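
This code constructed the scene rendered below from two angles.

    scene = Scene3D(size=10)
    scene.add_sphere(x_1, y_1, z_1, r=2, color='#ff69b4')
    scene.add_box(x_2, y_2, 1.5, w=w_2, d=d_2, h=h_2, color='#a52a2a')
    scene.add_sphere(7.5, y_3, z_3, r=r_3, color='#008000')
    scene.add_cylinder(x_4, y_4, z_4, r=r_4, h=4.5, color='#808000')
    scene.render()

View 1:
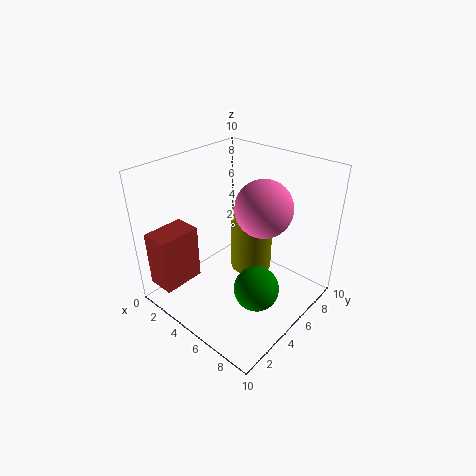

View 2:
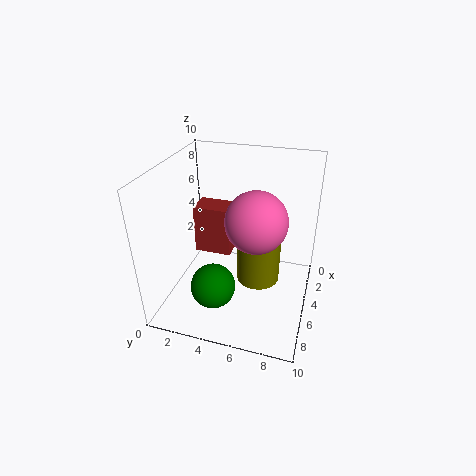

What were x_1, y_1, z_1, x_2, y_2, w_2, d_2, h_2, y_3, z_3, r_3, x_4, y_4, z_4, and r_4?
x_1 = 6; y_1 = 6.5; z_1 = 7; x_2 = 0.5; y_2 = 0.5; w_2 = 2; d_2 = 3; h_2 = 4; y_3 = 4; z_3 = 2.5; r_3 = 1.5; x_4 = 5; y_4 = 6.5; z_4 = 2; r_4 = 1.5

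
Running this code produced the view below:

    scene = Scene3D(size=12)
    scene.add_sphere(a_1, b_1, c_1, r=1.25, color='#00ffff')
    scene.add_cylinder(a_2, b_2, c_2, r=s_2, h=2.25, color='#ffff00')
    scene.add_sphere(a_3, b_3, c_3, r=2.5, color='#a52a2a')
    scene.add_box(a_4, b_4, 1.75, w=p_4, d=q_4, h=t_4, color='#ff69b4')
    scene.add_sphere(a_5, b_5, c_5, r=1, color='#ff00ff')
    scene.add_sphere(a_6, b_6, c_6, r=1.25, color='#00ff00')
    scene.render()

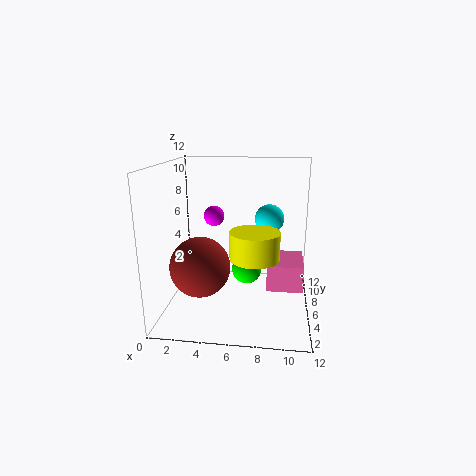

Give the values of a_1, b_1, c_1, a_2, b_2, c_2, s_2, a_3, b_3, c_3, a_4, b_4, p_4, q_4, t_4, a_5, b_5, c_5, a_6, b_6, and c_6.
a_1 = 8.5
b_1 = 7.75
c_1 = 7.25
a_2 = 7.5
b_2 = 4.75
c_2 = 4.75
s_2 = 2
a_3 = 3
b_3 = 4.75
c_3 = 3.75
a_4 = 8.5
b_4 = 5
p_4 = 3
q_4 = 3.75
t_4 = 2.25
a_5 = 3
b_5 = 10.75
c_5 = 6.5
a_6 = 6.75
b_6 = 6
c_6 = 3.25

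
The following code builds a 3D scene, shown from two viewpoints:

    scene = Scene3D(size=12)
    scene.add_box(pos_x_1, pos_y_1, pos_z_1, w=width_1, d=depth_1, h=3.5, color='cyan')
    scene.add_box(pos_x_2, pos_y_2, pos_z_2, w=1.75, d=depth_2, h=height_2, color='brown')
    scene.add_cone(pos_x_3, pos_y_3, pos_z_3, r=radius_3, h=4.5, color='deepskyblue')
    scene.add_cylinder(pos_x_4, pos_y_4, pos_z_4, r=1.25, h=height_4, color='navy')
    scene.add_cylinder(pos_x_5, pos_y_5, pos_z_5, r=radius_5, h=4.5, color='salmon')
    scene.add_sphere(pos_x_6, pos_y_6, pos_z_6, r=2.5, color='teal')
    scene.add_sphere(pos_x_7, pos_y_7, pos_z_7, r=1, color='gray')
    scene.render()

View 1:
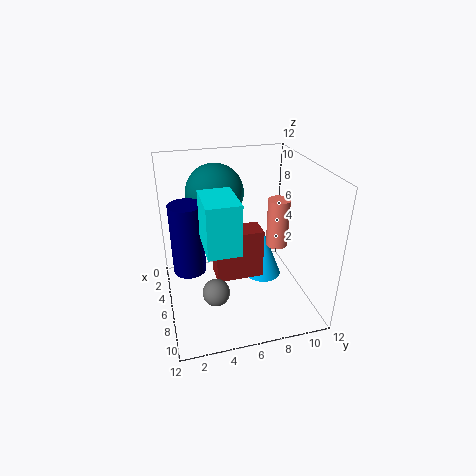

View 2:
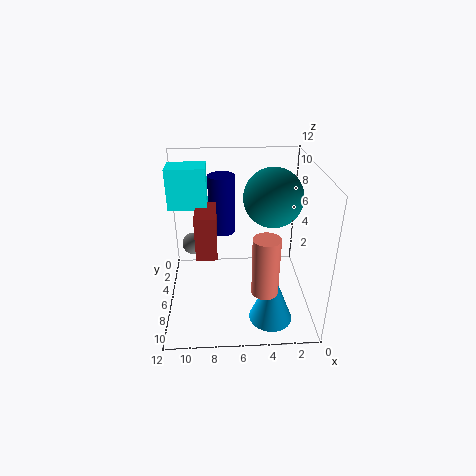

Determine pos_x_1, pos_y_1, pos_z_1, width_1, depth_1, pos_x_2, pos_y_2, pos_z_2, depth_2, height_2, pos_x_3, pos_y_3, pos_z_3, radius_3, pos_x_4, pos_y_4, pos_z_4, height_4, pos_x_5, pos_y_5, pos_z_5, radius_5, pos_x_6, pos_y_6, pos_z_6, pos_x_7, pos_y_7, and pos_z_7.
pos_x_1 = 8.5
pos_y_1 = 2.5
pos_z_1 = 8
width_1 = 3.25
depth_1 = 2.25
pos_x_2 = 7.75
pos_y_2 = 3.5
pos_z_2 = 4.5
depth_2 = 3.5
height_2 = 3.75
pos_x_3 = 3.5
pos_y_3 = 9.25
pos_z_3 = 0.25
radius_3 = 1.75
pos_x_4 = 7.25
pos_y_4 = 1.75
pos_z_4 = 4.5
height_4 = 5.5
pos_x_5 = 4.25
pos_y_5 = 10.25
pos_z_5 = 3.75
radius_5 = 1
pos_x_6 = 3
pos_y_6 = 4.75
pos_z_6 = 9
pos_x_7 = 10
pos_y_7 = 3.25
pos_z_7 = 4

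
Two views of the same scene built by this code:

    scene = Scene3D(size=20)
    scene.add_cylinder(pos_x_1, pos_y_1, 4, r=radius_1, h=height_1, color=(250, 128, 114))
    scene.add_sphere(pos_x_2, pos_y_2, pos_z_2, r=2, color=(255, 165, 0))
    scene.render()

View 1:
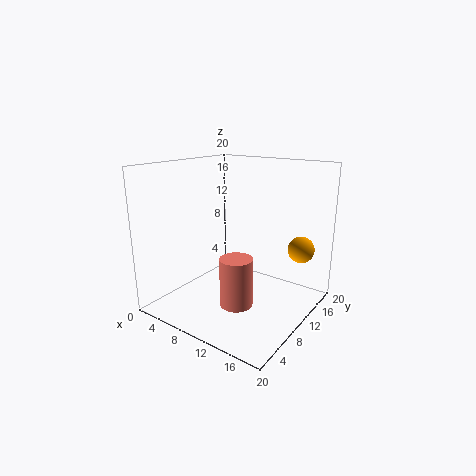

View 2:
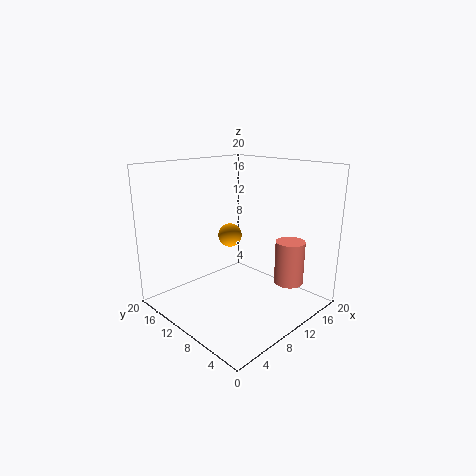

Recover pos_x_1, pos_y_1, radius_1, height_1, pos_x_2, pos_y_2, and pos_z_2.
pos_x_1 = 14, pos_y_1 = 4, radius_1 = 2, height_1 = 6, pos_x_2 = 16, pos_y_2 = 18, pos_z_2 = 7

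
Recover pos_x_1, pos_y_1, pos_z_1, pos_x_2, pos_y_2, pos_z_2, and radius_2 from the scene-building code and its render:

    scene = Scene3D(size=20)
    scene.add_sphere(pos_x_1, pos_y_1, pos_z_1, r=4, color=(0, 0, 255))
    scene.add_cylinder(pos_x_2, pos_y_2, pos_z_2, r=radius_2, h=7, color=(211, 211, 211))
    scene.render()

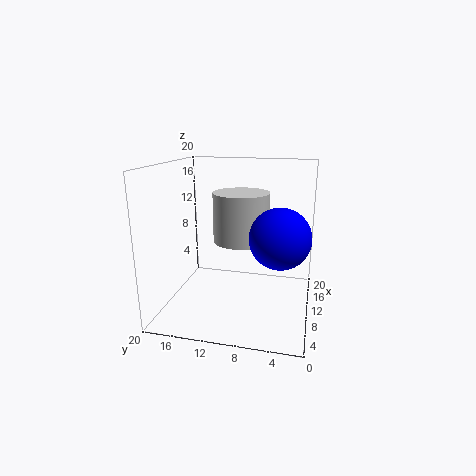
pos_x_1 = 8, pos_y_1 = 4, pos_z_1 = 11, pos_x_2 = 12, pos_y_2 = 10, pos_z_2 = 9, radius_2 = 4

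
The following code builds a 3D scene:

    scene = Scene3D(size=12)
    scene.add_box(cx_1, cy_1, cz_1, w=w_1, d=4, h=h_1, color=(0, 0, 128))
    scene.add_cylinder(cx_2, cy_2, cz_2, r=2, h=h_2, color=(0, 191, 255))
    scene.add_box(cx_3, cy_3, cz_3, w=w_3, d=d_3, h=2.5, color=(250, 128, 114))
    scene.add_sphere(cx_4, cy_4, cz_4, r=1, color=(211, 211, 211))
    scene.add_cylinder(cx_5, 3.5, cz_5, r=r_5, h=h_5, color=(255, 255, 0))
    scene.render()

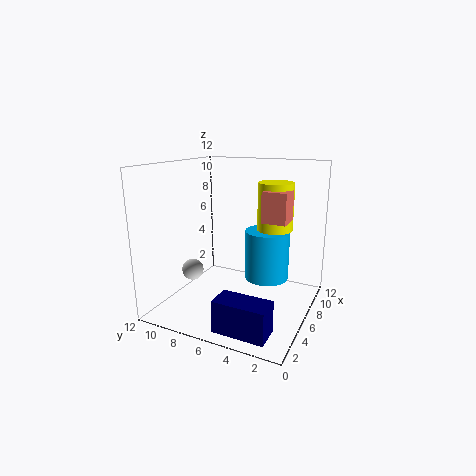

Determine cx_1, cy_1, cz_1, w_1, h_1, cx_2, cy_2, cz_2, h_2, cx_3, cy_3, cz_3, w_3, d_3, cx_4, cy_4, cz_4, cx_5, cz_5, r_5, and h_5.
cx_1 = 0.5
cy_1 = 1.5
cz_1 = 0.5
w_1 = 2
h_1 = 2.5
cx_2 = 9
cy_2 = 4.5
cz_2 = 1.5
h_2 = 4.5
cx_3 = 6
cy_3 = 2
cz_3 = 7.5
w_3 = 2
d_3 = 2
cx_4 = 6.5
cy_4 = 11
cz_4 = 2
cx_5 = 8
cz_5 = 6.5
r_5 = 1.5
h_5 = 4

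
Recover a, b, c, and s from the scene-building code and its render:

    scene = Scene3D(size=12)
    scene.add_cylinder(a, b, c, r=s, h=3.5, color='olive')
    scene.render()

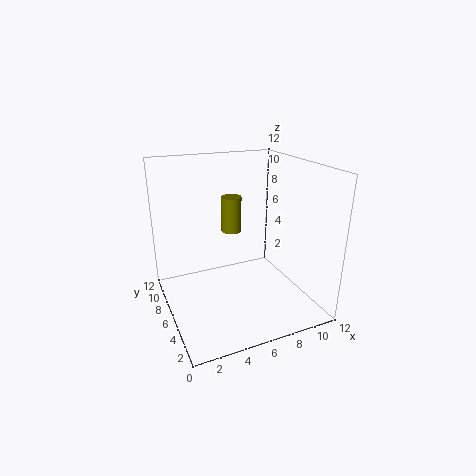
a = 7.5; b = 11; c = 4.5; s = 1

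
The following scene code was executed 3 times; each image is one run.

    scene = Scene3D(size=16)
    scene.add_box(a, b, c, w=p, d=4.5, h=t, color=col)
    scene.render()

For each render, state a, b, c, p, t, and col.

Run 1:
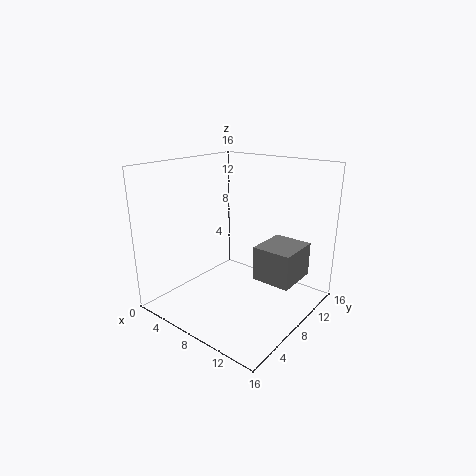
a = 11.5
b = 6
c = 5
p = 4
t = 3.5
col = 'gray'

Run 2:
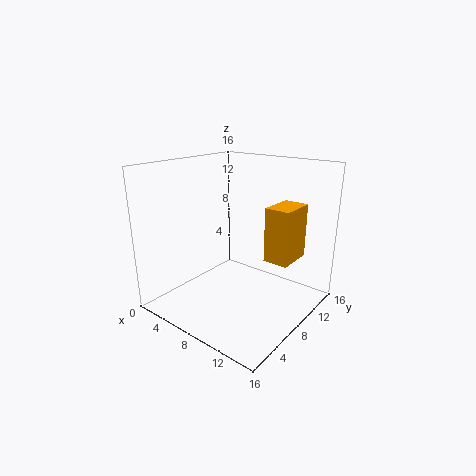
a = 9.5
b = 11
c = 4.5
p = 3
t = 6.5
col = 'orange'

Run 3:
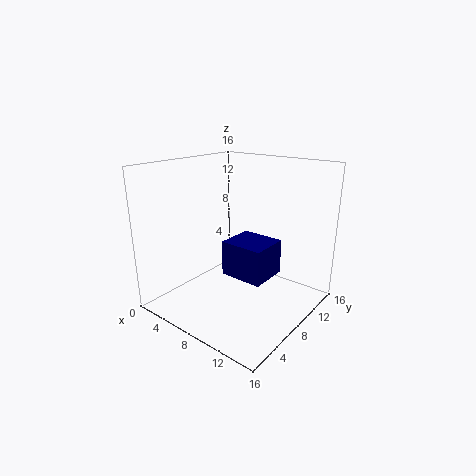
a = 6.5
b = 7
c = 3.5
p = 5
t = 4
col = 'navy'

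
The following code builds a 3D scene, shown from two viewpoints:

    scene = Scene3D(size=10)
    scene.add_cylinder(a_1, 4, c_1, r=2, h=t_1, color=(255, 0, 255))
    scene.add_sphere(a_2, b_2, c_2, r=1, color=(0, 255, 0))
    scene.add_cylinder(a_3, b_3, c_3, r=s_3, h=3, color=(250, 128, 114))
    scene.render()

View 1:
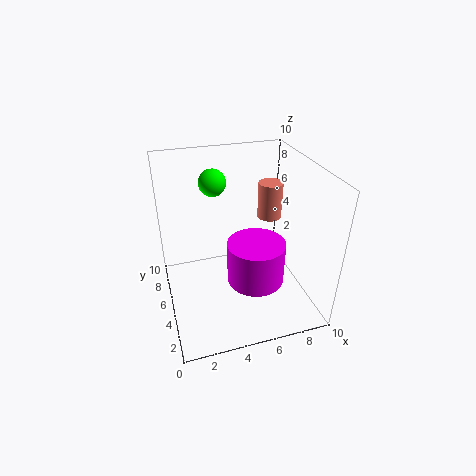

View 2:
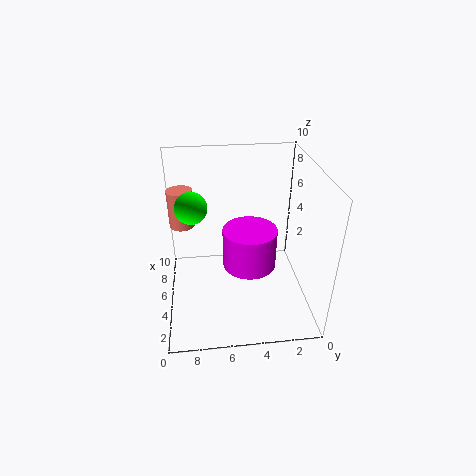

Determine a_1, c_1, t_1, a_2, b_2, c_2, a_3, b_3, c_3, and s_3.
a_1 = 6, c_1 = 2, t_1 = 3, a_2 = 4, b_2 = 8, c_2 = 8, a_3 = 9, b_3 = 9, c_3 = 4, s_3 = 1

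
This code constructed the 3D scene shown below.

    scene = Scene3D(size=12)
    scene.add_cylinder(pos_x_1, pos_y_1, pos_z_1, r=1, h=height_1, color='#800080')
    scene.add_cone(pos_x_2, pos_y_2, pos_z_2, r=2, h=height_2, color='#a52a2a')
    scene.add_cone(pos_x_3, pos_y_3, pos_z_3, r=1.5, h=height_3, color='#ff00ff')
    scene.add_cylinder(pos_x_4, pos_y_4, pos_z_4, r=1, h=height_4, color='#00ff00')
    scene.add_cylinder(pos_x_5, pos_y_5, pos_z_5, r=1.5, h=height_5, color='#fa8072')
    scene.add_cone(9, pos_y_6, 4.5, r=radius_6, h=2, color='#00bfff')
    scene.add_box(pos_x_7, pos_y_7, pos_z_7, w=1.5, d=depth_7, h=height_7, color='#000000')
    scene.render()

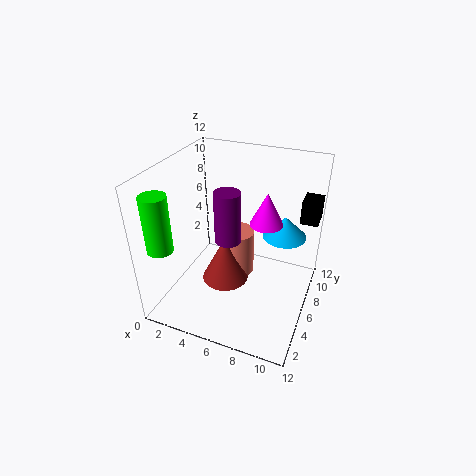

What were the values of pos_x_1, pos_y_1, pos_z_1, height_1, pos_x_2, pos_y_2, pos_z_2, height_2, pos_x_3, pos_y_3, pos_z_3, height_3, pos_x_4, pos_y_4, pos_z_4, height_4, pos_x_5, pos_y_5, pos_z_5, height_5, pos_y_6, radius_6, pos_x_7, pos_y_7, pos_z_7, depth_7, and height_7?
pos_x_1 = 6, pos_y_1 = 4, pos_z_1 = 7, height_1 = 4, pos_x_2 = 5, pos_y_2 = 5.5, pos_z_2 = 2, height_2 = 4, pos_x_3 = 7.5, pos_y_3 = 9, pos_z_3 = 6, height_3 = 3, pos_x_4 = 1.5, pos_y_4 = 1.5, pos_z_4 = 6.5, height_4 = 4.5, pos_x_5 = 5.5, pos_y_5 = 7, pos_z_5 = 2, height_5 = 4, pos_y_6 = 10, radius_6 = 2, pos_x_7 = 10.5, pos_y_7 = 8.5, pos_z_7 = 7, depth_7 = 2, height_7 = 2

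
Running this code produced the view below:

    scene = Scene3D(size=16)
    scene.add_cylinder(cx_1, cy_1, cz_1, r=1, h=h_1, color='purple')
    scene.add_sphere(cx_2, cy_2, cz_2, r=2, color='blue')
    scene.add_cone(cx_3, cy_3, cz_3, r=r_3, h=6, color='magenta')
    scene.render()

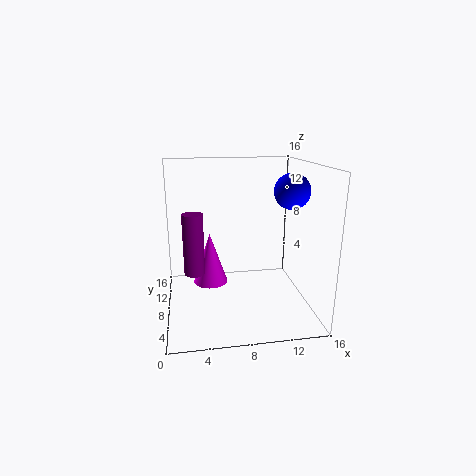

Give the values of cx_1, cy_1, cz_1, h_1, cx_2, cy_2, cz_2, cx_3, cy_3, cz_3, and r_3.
cx_1 = 3, cy_1 = 4, cz_1 = 6, h_1 = 6, cx_2 = 14, cy_2 = 8, cz_2 = 13, cx_3 = 5, cy_3 = 10, cz_3 = 2, r_3 = 2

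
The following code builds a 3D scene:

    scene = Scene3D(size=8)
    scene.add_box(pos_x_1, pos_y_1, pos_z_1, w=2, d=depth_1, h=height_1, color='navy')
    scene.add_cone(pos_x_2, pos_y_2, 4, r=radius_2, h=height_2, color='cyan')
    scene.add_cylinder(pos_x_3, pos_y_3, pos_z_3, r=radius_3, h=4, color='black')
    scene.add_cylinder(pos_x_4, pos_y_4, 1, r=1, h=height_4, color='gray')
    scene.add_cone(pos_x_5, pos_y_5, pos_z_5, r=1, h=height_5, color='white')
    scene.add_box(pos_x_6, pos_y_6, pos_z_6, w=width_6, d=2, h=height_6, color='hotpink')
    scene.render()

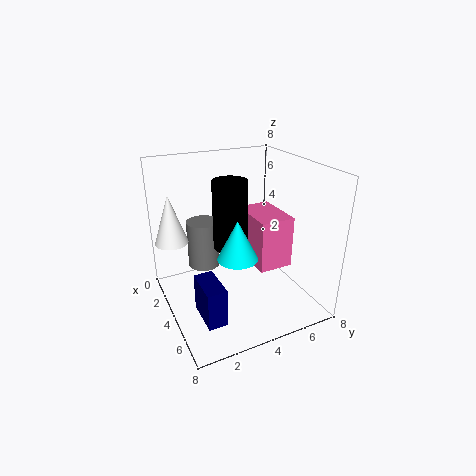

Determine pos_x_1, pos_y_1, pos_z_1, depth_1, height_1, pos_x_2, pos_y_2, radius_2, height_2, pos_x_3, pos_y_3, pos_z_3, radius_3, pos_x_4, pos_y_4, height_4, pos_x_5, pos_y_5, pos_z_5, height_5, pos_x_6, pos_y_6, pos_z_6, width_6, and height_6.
pos_x_1 = 5
pos_y_1 = 1
pos_z_1 = 1
depth_1 = 1
height_1 = 2
pos_x_2 = 6
pos_y_2 = 3
radius_2 = 1
height_2 = 2
pos_x_3 = 3
pos_y_3 = 4
pos_z_3 = 3
radius_3 = 1
pos_x_4 = 1
pos_y_4 = 3
height_4 = 3
pos_x_5 = 1
pos_y_5 = 1
pos_z_5 = 3
height_5 = 3
pos_x_6 = 2
pos_y_6 = 5
pos_z_6 = 2
width_6 = 3
height_6 = 3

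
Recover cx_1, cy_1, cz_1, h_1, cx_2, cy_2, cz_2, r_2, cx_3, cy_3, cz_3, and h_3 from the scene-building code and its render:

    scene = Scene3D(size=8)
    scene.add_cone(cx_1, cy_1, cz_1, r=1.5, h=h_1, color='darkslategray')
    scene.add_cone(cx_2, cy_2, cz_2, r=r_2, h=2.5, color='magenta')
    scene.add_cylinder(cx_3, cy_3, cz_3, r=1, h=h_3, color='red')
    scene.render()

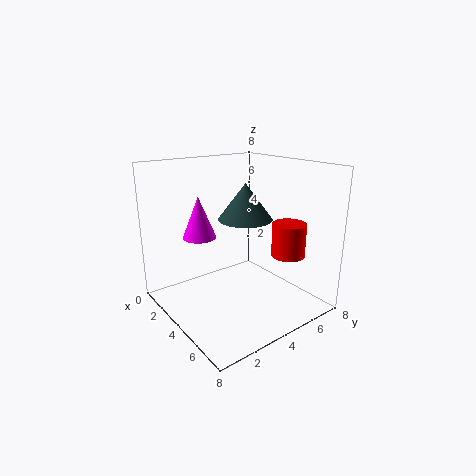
cx_1 = 4, cy_1 = 4.5, cz_1 = 5, h_1 = 2, cx_2 = 1.5, cy_2 = 3, cz_2 = 3.5, r_2 = 1, cx_3 = 5, cy_3 = 7, cz_3 = 2.5, h_3 = 2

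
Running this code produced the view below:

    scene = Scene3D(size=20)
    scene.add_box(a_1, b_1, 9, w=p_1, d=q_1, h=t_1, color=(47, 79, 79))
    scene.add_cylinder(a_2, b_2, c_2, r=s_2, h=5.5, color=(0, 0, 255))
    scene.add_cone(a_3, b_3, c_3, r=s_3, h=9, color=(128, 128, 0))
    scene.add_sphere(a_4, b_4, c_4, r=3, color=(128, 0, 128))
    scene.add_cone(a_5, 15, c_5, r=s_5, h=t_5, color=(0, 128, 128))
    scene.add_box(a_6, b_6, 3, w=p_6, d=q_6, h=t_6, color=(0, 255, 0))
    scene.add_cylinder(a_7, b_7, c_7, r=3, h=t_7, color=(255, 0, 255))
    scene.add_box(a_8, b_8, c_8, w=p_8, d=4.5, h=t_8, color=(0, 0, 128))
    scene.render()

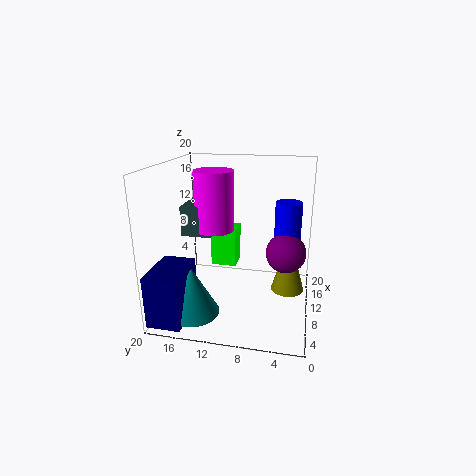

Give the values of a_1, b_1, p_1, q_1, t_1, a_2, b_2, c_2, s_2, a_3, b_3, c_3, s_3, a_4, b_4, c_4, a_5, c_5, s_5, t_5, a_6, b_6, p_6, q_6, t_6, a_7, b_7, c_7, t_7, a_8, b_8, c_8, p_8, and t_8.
a_1 = 11.5
b_1 = 14.5
p_1 = 5.5
q_1 = 4.5
t_1 = 4.5
a_2 = 15.5
b_2 = 3.5
c_2 = 8.5
s_2 = 2
a_3 = 14
b_3 = 3
c_3 = 0.5
s_3 = 2.5
a_4 = 14
b_4 = 3.5
c_4 = 6.5
a_5 = 4.5
c_5 = 1
s_5 = 3.5
t_5 = 6.5
a_6 = 15
b_6 = 11.5
p_6 = 4
q_6 = 4
t_6 = 6
a_7 = 14
b_7 = 14.5
c_7 = 9.5
t_7 = 9
a_8 = 0.5
b_8 = 15.5
c_8 = 0.5
p_8 = 7
t_8 = 7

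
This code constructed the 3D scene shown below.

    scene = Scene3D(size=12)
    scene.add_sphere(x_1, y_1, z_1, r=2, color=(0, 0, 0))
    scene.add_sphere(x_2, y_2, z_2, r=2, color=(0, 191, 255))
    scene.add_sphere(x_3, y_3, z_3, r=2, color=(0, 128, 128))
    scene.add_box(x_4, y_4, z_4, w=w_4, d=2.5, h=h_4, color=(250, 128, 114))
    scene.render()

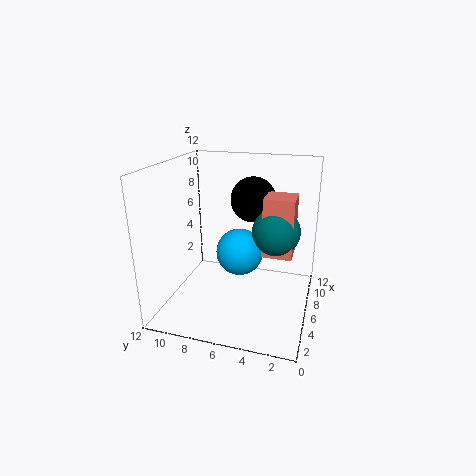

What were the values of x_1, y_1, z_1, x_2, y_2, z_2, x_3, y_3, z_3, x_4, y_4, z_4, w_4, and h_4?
x_1 = 9, y_1 = 5.5, z_1 = 8.5, x_2 = 6.5, y_2 = 6, z_2 = 4.5, x_3 = 7, y_3 = 3, z_3 = 6.5, x_4 = 6, y_4 = 1.5, z_4 = 4.5, w_4 = 2.5, h_4 = 5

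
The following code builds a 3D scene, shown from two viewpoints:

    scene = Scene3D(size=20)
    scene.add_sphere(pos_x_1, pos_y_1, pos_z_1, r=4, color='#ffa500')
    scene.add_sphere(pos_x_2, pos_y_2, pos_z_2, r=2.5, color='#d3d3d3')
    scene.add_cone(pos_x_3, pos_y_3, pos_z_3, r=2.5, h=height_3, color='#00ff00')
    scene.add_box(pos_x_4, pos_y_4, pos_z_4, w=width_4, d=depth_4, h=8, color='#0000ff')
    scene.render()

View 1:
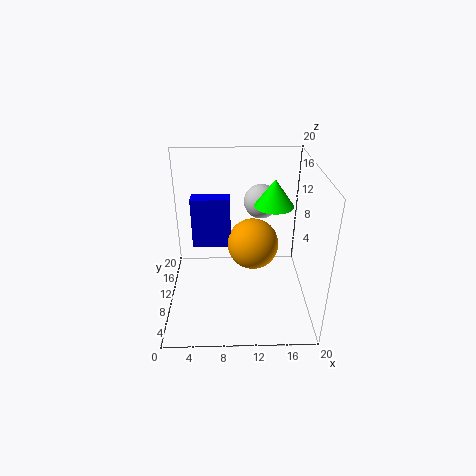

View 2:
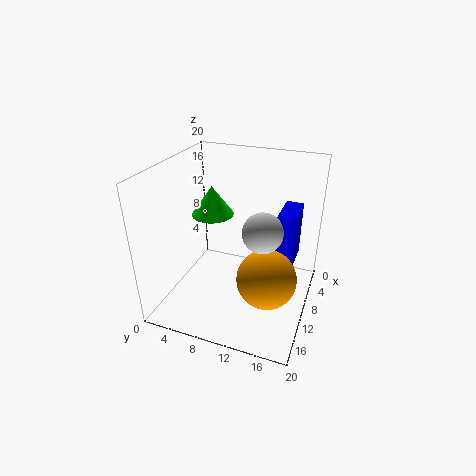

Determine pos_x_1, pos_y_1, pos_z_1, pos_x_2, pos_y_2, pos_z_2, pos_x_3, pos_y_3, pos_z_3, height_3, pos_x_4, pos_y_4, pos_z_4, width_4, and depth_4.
pos_x_1 = 12.5, pos_y_1 = 15, pos_z_1 = 6, pos_x_2 = 13.5, pos_y_2 = 14.5, pos_z_2 = 13.5, pos_x_3 = 14.5, pos_y_3 = 8.5, pos_z_3 = 15.5, height_3 = 3.5, pos_x_4 = 3, pos_y_4 = 15, pos_z_4 = 5.5, width_4 = 6, depth_4 = 2.5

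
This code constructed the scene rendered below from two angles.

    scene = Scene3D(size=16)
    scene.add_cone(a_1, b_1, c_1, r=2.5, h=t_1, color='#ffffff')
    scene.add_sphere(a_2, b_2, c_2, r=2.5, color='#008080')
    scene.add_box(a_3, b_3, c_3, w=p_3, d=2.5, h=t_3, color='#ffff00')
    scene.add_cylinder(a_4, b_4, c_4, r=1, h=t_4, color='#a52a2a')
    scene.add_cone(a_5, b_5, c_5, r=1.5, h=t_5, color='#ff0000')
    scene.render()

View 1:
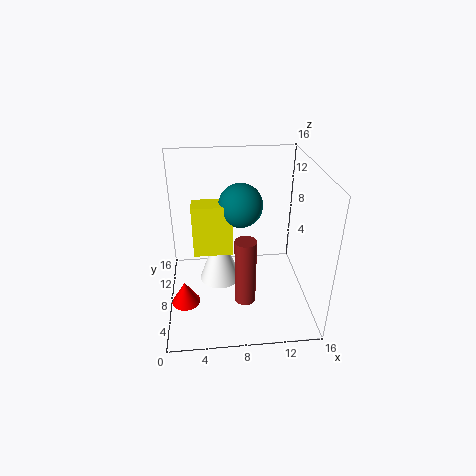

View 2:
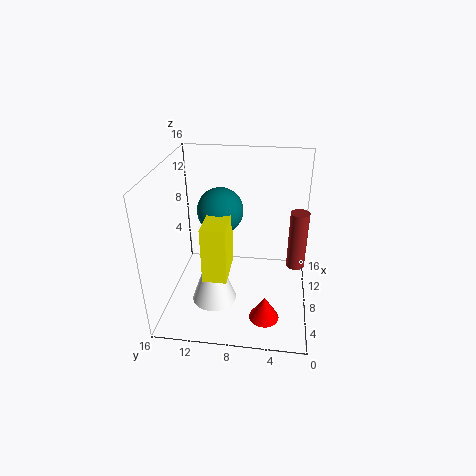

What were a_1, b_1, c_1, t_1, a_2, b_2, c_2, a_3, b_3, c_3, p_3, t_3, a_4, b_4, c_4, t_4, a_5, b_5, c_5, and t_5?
a_1 = 6
b_1 = 10.5
c_1 = 1
t_1 = 7
a_2 = 8.5
b_2 = 10
c_2 = 11
a_3 = 3
b_3 = 8.5
c_3 = 5.5
p_3 = 4.5
t_3 = 6
a_4 = 8
b_4 = 1.5
c_4 = 5
t_4 = 6.5
a_5 = 2
b_5 = 4.5
c_5 = 2.5
t_5 = 2.5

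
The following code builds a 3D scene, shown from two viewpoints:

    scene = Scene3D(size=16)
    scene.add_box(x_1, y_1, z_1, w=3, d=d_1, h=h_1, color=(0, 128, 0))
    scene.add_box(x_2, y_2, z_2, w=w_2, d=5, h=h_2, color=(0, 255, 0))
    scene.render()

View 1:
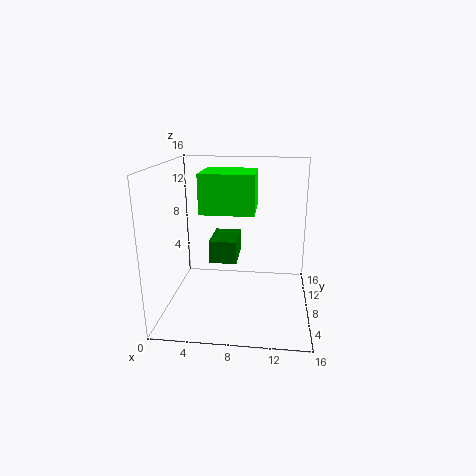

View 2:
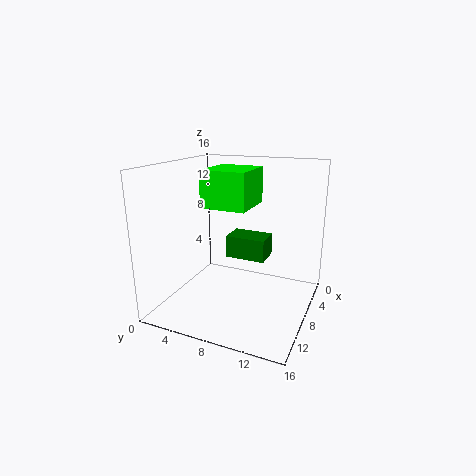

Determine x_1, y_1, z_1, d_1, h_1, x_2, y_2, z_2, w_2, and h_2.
x_1 = 5
y_1 = 6.5
z_1 = 5.5
d_1 = 4.5
h_1 = 2.5
x_2 = 4.5
y_2 = 4.5
z_2 = 11.5
w_2 = 5.5
h_2 = 4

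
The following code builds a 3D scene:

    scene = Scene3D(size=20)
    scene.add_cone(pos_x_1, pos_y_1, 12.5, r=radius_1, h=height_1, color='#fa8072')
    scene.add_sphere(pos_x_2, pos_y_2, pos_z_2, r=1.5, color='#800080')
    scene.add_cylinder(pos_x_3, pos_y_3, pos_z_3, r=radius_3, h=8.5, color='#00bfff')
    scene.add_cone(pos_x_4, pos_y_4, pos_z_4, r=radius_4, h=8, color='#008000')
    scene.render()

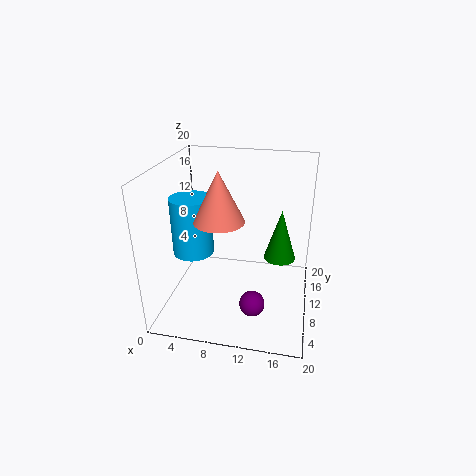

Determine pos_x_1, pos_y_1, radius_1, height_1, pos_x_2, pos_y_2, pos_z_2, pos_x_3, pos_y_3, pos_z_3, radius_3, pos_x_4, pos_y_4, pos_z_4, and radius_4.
pos_x_1 = 7.5
pos_y_1 = 9.5
radius_1 = 3.5
height_1 = 7
pos_x_2 = 13.5
pos_y_2 = 1.5
pos_z_2 = 6
pos_x_3 = 3
pos_y_3 = 11
pos_z_3 = 6.5
radius_3 = 3
pos_x_4 = 15.5
pos_y_4 = 16
pos_z_4 = 4
radius_4 = 2.5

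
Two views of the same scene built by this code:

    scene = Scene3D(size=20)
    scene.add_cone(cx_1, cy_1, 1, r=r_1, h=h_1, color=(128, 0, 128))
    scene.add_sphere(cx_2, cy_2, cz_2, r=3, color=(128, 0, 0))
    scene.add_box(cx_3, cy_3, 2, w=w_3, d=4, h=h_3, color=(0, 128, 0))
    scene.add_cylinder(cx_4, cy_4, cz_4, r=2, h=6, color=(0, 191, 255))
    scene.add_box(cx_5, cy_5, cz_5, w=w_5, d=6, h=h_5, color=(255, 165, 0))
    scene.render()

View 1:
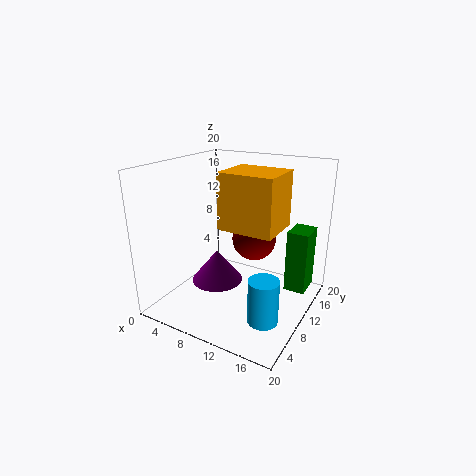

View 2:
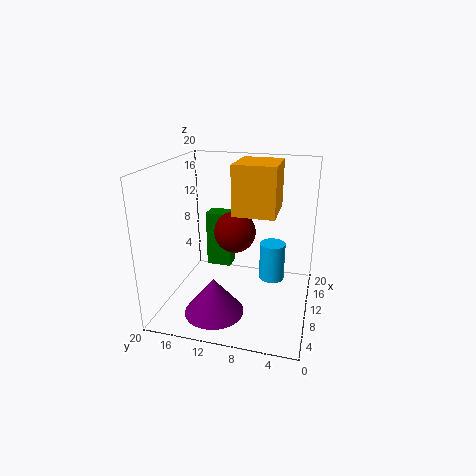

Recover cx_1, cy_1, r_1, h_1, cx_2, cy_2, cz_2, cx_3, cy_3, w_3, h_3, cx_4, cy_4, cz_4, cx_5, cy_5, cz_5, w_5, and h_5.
cx_1 = 5; cy_1 = 12; r_1 = 4; h_1 = 5; cx_2 = 12; cy_2 = 11; cz_2 = 10; cx_3 = 16; cy_3 = 13; w_3 = 3; h_3 = 9; cx_4 = 16; cy_4 = 6; cz_4 = 1; cx_5 = 10; cy_5 = 5; cz_5 = 13; w_5 = 7; h_5 = 7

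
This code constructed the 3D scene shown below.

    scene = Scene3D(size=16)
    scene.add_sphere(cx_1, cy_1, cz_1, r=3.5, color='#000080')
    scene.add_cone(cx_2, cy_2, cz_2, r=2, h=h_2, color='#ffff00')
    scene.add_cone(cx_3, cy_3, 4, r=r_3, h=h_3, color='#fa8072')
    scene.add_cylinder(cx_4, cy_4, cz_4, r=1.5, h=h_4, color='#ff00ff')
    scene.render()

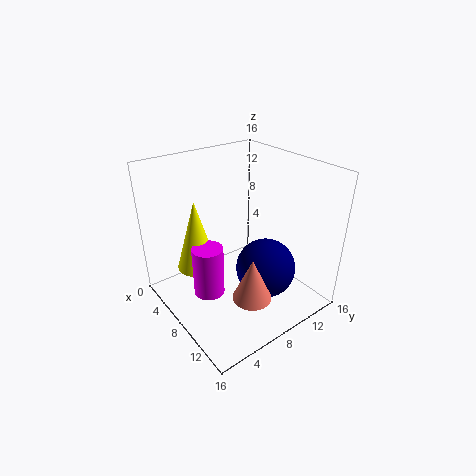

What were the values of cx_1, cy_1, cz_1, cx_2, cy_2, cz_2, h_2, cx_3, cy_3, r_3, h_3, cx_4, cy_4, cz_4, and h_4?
cx_1 = 9.5
cy_1 = 11
cz_1 = 3.5
cx_2 = 8.5
cy_2 = 2.5
cz_2 = 7
h_2 = 7
cx_3 = 13
cy_3 = 6
r_3 = 2
h_3 = 4.5
cx_4 = 10.5
cy_4 = 2.5
cz_4 = 5
h_4 = 5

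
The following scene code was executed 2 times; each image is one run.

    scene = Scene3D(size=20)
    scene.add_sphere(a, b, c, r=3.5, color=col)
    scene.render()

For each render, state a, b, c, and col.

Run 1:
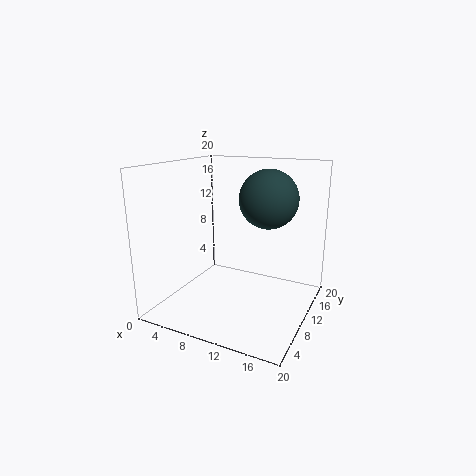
a = 15.5; b = 7; c = 16.5; col = 'darkslategray'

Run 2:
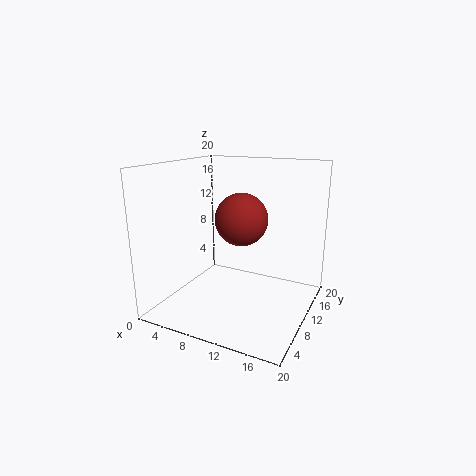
a = 11; b = 9; c = 13; col = 'brown'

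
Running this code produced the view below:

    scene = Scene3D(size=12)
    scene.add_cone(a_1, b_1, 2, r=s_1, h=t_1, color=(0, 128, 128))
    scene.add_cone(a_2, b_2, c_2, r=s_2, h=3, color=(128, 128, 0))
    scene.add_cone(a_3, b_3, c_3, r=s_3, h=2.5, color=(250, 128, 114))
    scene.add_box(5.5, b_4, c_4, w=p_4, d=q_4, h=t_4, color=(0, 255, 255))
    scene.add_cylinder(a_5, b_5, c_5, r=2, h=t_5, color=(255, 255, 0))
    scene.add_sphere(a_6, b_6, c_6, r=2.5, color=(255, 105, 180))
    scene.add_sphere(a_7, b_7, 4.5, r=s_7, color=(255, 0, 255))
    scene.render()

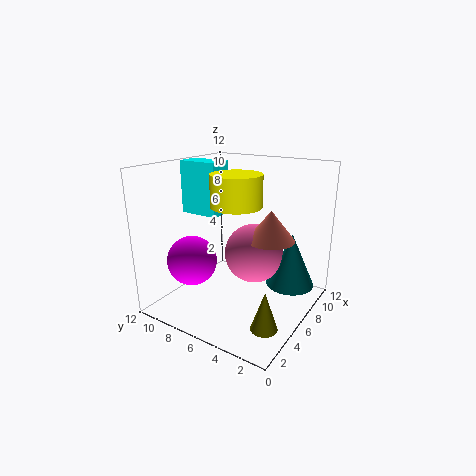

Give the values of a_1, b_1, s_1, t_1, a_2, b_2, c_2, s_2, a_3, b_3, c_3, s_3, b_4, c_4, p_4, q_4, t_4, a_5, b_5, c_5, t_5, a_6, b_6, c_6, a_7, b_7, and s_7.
a_1 = 8
b_1 = 2
s_1 = 2
t_1 = 4.5
a_2 = 2.5
b_2 = 1.5
c_2 = 1
s_2 = 1
a_3 = 7
b_3 = 3.5
c_3 = 6
s_3 = 2
b_4 = 8
c_4 = 7.5
p_4 = 2
q_4 = 3.5
t_4 = 4.5
a_5 = 5
b_5 = 5.5
c_5 = 9
t_5 = 2.5
a_6 = 7
b_6 = 5
c_6 = 4.5
a_7 = 3
b_7 = 8.5
s_7 = 2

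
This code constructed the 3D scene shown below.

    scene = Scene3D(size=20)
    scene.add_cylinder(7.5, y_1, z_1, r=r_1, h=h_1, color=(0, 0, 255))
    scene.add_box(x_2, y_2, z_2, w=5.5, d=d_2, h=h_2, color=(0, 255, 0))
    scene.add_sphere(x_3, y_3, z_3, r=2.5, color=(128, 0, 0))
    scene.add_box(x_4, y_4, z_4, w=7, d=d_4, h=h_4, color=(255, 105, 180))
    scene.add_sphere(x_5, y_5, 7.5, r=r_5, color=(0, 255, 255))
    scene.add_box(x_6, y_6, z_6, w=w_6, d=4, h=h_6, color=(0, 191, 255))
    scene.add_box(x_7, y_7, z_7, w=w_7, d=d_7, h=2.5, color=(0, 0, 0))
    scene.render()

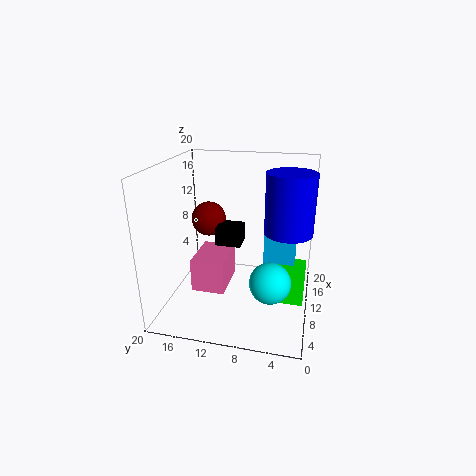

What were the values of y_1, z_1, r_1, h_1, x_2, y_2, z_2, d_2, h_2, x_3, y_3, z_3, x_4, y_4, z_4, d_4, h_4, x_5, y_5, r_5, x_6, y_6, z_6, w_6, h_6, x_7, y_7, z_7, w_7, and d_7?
y_1 = 3; z_1 = 12.5; r_1 = 3; h_1 = 7.5; x_2 = 4; y_2 = 0.5; z_2 = 4.5; d_2 = 4.5; h_2 = 3.5; x_3 = 12.5; y_3 = 15; z_3 = 11.5; x_4 = 9; y_4 = 12; z_4 = 1; d_4 = 5; h_4 = 5; x_5 = 3.5; y_5 = 4.5; r_5 = 2.5; x_6 = 7.5; y_6 = 2; z_6 = 8; w_6 = 3; h_6 = 6; x_7 = 9; y_7 = 9.5; z_7 = 9; w_7 = 3.5; d_7 = 3.5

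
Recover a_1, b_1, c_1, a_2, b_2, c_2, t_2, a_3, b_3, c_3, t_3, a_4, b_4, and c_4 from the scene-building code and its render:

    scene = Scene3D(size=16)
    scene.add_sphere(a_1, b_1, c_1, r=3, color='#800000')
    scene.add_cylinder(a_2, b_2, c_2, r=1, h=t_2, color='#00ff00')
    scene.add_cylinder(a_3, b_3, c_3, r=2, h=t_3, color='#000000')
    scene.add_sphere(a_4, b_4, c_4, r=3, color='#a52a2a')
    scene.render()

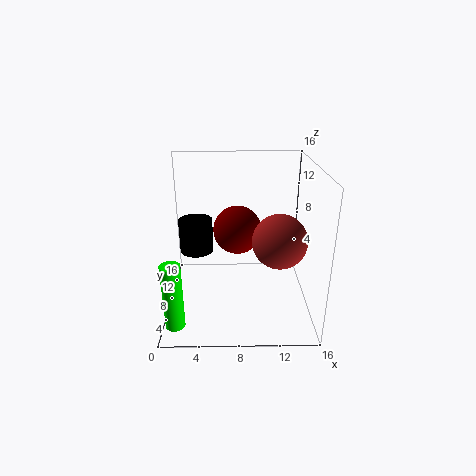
a_1 = 8
b_1 = 12.5
c_1 = 7
a_2 = 1.5
b_2 = 2
c_2 = 1
t_2 = 7
a_3 = 3
b_3 = 11
c_3 = 5
t_3 = 4
a_4 = 12.5
b_4 = 7
c_4 = 8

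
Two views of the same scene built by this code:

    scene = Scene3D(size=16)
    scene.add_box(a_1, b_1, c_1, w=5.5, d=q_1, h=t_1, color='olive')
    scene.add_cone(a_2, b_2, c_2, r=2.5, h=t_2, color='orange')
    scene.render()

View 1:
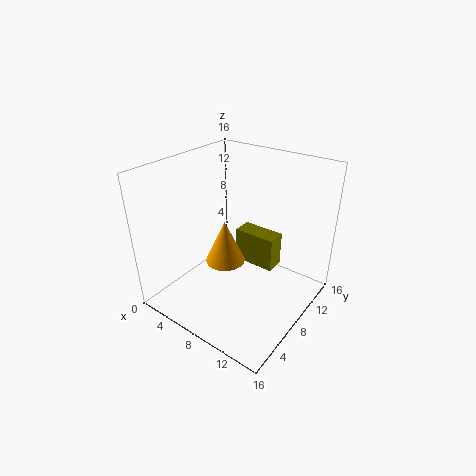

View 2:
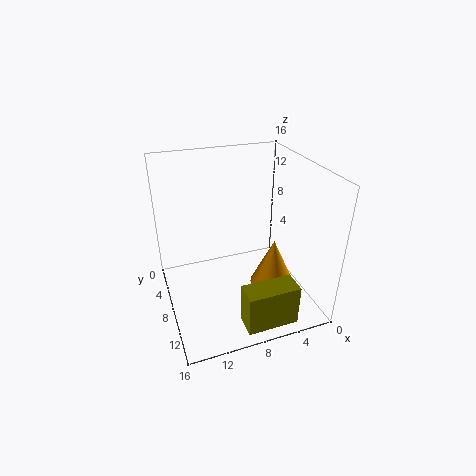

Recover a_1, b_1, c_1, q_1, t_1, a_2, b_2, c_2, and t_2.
a_1 = 4
b_1 = 13
c_1 = 1
q_1 = 2.5
t_1 = 4.5
a_2 = 4.5
b_2 = 10
c_2 = 2.5
t_2 = 5.5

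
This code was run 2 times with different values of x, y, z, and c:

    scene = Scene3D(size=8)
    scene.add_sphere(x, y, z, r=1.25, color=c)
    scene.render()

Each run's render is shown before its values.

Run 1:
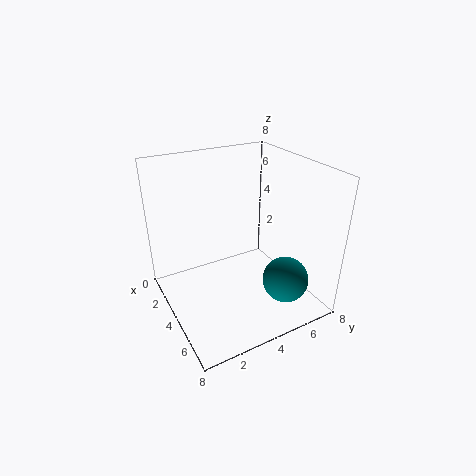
x = 6.25
y = 5.75
z = 2
c = 'teal'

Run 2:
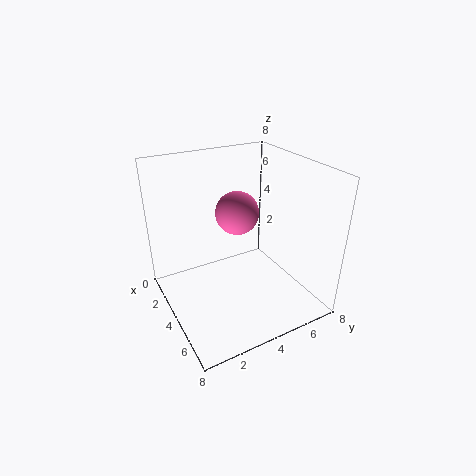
x = 3
y = 4.5
z = 5
c = 'hotpink'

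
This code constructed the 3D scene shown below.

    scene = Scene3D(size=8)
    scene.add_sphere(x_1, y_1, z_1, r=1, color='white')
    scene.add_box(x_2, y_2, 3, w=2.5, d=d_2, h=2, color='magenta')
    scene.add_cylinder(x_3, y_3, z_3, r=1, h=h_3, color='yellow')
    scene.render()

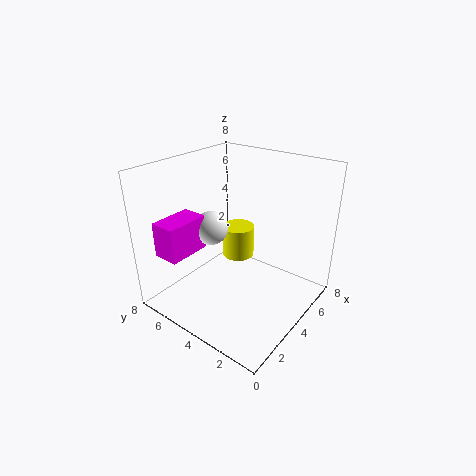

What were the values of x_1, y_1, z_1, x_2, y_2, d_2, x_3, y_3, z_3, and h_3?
x_1 = 4; y_1 = 6; z_1 = 4; x_2 = 1; y_2 = 6; d_2 = 1.5; x_3 = 6; y_3 = 5.5; z_3 = 1.5; h_3 = 2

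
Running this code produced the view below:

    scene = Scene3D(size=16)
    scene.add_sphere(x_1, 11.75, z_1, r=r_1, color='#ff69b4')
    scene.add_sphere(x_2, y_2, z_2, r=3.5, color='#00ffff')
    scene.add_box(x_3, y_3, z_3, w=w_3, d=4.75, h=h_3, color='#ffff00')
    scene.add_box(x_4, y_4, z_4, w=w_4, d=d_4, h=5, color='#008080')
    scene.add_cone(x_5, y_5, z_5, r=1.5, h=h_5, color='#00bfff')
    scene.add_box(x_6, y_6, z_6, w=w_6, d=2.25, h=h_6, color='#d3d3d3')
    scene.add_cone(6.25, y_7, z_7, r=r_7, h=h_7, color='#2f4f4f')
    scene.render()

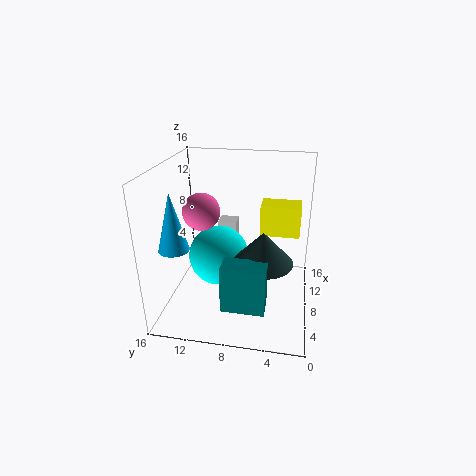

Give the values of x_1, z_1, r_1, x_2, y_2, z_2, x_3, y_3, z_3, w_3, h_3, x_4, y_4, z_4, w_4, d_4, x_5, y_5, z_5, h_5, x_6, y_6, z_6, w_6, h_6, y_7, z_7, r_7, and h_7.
x_1 = 7
z_1 = 11.25
r_1 = 2
x_2 = 9
y_2 = 10.5
z_2 = 5
x_3 = 11.5
y_3 = 1.25
z_3 = 6.75
w_3 = 3
h_3 = 3.75
x_4 = 2
y_4 = 4.25
z_4 = 2.5
w_4 = 2.5
d_4 = 4.5
x_5 = 2.5
y_5 = 13.25
z_5 = 9
h_5 = 5.75
x_6 = 11.75
y_6 = 9
z_6 = 5
w_6 = 2.25
h_6 = 3
y_7 = 5
z_7 = 6.25
r_7 = 3.25
h_7 = 3.5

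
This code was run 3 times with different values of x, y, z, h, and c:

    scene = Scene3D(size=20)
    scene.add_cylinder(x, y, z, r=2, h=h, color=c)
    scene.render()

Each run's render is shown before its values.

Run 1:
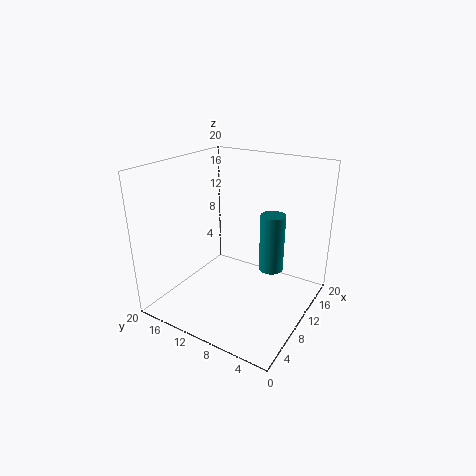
x = 18; y = 8.5; z = 1.5; h = 9.5; c = 'teal'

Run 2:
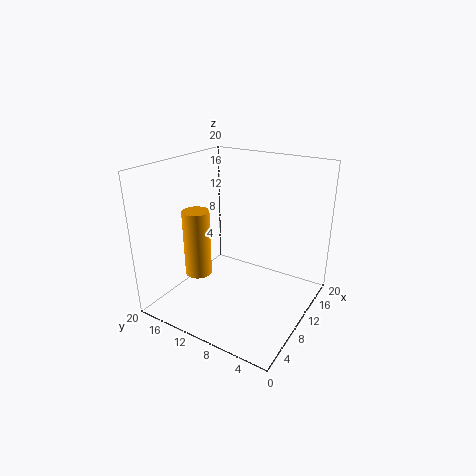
x = 9; y = 16.5; z = 3; h = 10; c = 'orange'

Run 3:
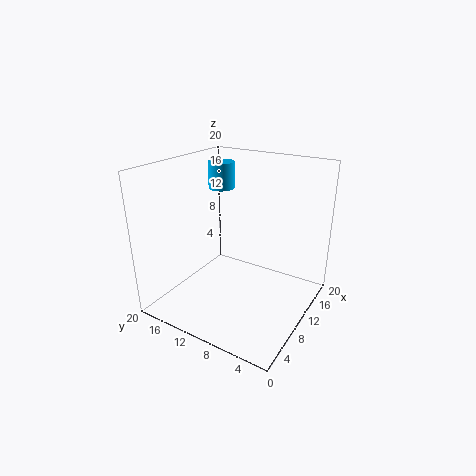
x = 15; y = 16; z = 15; h = 4; c = 'deepskyblue'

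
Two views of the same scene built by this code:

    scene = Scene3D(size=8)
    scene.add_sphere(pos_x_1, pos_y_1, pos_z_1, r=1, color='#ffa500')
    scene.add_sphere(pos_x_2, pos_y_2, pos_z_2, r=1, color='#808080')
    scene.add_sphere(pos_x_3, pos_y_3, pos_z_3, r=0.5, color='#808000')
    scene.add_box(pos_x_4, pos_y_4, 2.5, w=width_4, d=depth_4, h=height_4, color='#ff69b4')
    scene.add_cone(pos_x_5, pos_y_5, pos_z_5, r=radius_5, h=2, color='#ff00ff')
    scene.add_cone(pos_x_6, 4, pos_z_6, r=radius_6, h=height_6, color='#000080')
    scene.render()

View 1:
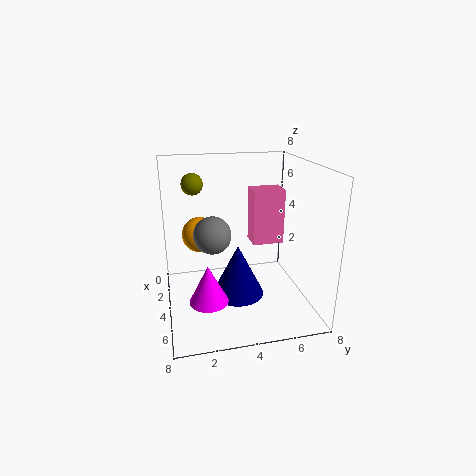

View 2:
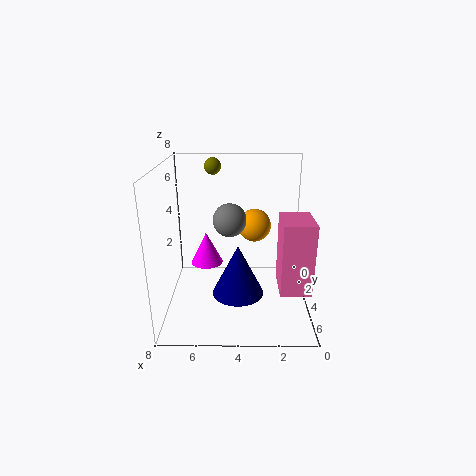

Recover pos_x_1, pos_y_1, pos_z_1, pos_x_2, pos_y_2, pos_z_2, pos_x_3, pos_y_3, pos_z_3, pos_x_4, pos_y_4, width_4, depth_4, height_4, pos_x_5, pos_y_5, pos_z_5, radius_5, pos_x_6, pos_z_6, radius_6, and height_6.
pos_x_1 = 3, pos_y_1 = 2, pos_z_1 = 4, pos_x_2 = 4.5, pos_y_2 = 2.5, pos_z_2 = 4.5, pos_x_3 = 5.5, pos_y_3 = 1.5, pos_z_3 = 7.5, pos_x_4 = 0.5, pos_y_4 = 5.5, width_4 = 1.5, depth_4 = 2, height_4 = 3.5, pos_x_5 = 6, pos_y_5 = 2, pos_z_5 = 1.5, radius_5 = 1, pos_x_6 = 4, pos_z_6 = 0.5, radius_6 = 1.5, height_6 = 3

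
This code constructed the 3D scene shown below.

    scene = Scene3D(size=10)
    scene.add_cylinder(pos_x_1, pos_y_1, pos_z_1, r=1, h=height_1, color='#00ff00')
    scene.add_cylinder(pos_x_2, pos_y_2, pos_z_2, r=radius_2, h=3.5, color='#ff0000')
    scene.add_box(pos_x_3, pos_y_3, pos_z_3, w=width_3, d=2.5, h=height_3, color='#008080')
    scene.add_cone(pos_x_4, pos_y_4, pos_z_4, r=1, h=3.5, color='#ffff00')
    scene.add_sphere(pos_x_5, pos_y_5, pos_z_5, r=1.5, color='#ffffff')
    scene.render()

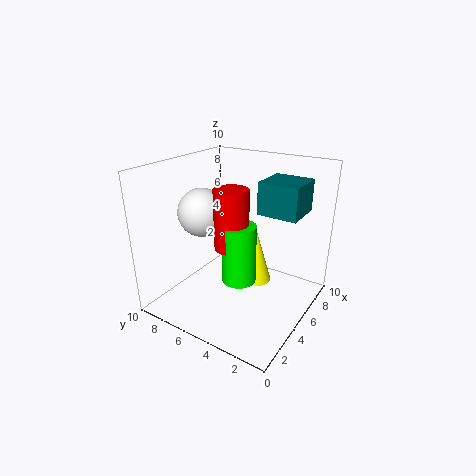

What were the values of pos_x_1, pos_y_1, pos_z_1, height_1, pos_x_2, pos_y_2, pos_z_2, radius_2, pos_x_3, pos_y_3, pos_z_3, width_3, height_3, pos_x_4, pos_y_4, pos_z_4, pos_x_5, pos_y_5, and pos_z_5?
pos_x_1 = 2
pos_y_1 = 3
pos_z_1 = 4
height_1 = 3.5
pos_x_2 = 2
pos_y_2 = 3.5
pos_z_2 = 6
radius_2 = 1
pos_x_3 = 4
pos_y_3 = 0.5
pos_z_3 = 7.5
width_3 = 2.5
height_3 = 2
pos_x_4 = 4
pos_y_4 = 3
pos_z_4 = 3
pos_x_5 = 2.5
pos_y_5 = 6
pos_z_5 = 7.5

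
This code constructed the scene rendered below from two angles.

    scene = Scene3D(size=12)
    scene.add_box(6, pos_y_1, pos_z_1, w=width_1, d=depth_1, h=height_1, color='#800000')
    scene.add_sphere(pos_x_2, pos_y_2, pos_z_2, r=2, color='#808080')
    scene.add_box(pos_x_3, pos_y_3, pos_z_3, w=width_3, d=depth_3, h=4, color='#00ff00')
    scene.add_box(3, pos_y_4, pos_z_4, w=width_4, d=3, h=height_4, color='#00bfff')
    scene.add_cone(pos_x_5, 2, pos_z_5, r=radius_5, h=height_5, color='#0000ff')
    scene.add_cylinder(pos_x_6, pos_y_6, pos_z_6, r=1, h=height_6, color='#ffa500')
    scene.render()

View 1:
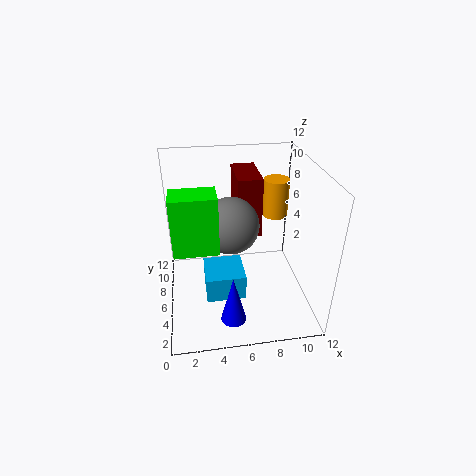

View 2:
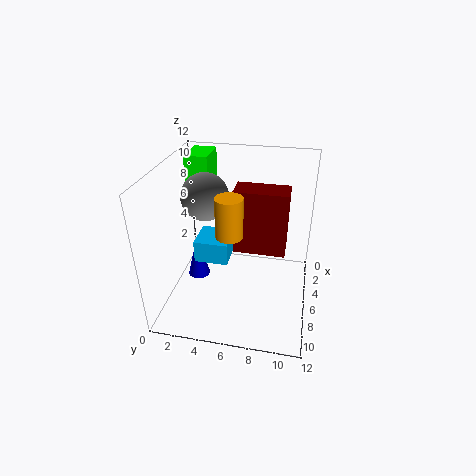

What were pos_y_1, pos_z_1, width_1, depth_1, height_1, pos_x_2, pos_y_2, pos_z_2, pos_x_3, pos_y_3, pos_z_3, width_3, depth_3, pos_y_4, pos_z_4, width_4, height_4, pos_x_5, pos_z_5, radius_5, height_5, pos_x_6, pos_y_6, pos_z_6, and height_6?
pos_y_1 = 6
pos_z_1 = 6
width_1 = 2
depth_1 = 4
height_1 = 5
pos_x_2 = 5
pos_y_2 = 3
pos_z_2 = 9
pos_x_3 = 1
pos_y_3 = 1
pos_z_3 = 8
width_3 = 3
depth_3 = 2
pos_y_4 = 2
pos_z_4 = 3
width_4 = 3
height_4 = 2
pos_x_5 = 5
pos_z_5 = 1
radius_5 = 1
height_5 = 4
pos_x_6 = 9
pos_y_6 = 6
pos_z_6 = 8
height_6 = 3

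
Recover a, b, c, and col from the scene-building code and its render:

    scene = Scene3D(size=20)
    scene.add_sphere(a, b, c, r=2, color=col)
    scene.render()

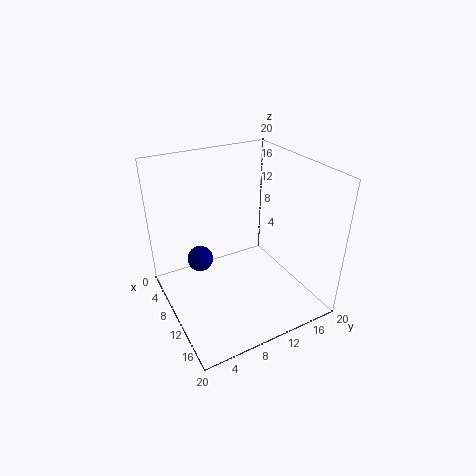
a = 4; b = 6.5; c = 4; col = 'navy'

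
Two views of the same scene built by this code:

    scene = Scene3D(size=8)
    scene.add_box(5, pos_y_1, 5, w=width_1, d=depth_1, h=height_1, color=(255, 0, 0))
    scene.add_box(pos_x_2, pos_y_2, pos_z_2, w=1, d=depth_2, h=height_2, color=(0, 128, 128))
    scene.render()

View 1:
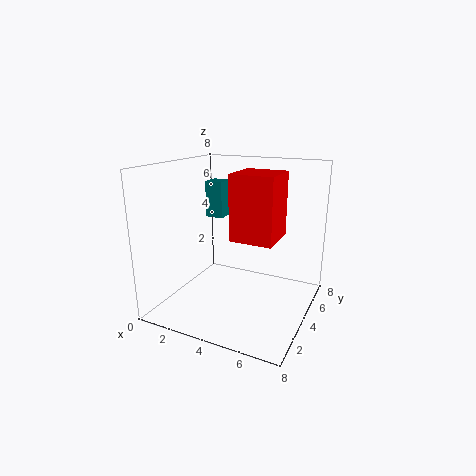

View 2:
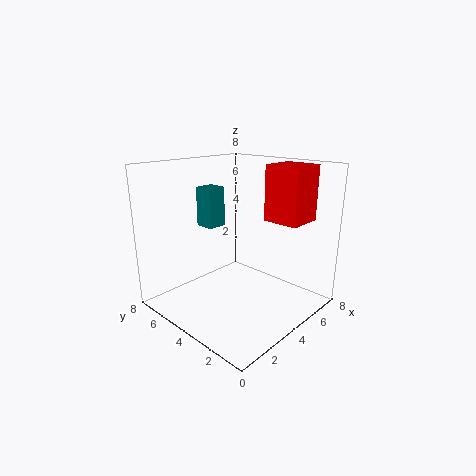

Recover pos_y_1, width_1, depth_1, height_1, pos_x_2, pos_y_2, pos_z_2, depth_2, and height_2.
pos_y_1 = 1
width_1 = 2
depth_1 = 2
height_1 = 3
pos_x_2 = 2
pos_y_2 = 4
pos_z_2 = 5
depth_2 = 1
height_2 = 2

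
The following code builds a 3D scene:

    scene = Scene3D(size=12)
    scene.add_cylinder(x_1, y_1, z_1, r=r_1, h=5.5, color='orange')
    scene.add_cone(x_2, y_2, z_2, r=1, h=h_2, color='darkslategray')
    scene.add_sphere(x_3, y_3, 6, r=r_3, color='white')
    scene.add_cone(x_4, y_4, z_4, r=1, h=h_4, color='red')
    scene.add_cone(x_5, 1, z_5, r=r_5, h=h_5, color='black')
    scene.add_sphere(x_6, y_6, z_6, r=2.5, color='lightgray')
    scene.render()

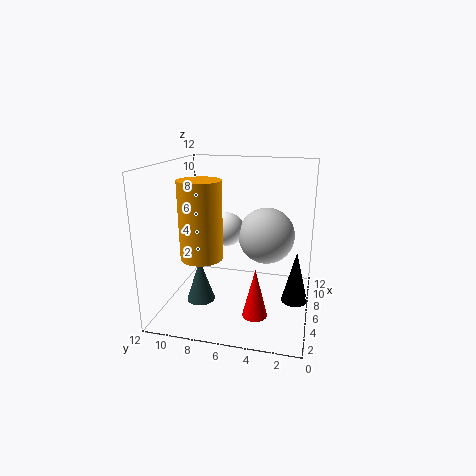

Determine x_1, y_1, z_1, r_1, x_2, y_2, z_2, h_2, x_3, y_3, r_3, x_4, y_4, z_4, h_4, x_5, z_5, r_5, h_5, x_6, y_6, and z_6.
x_1 = 1.5, y_1 = 7.5, z_1 = 6, r_1 = 1.5, x_2 = 1, y_2 = 7.5, z_2 = 3, h_2 = 3, x_3 = 8, y_3 = 7.5, r_3 = 1.5, x_4 = 3.5, y_4 = 4, z_4 = 0.5, h_4 = 4, x_5 = 4, z_5 = 2, r_5 = 1, h_5 = 4, x_6 = 8.5, y_6 = 4, z_6 = 5.5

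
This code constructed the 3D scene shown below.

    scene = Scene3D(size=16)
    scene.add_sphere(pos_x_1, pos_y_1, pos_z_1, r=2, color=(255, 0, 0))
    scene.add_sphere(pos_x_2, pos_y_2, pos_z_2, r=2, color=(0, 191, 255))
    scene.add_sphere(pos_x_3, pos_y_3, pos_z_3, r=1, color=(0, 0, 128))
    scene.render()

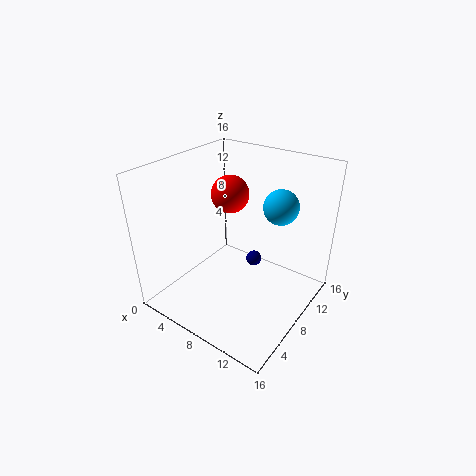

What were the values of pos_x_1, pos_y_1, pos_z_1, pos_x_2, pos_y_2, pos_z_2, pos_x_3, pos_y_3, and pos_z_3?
pos_x_1 = 7
pos_y_1 = 8
pos_z_1 = 13
pos_x_2 = 11
pos_y_2 = 12
pos_z_2 = 11
pos_x_3 = 7
pos_y_3 = 13
pos_z_3 = 2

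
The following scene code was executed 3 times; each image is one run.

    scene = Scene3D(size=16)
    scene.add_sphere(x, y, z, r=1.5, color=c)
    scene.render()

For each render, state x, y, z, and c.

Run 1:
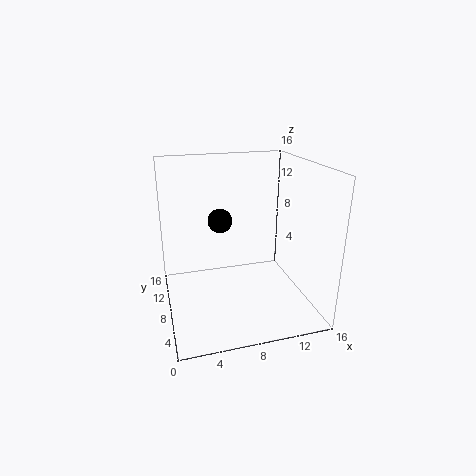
x = 7
y = 12.5
z = 8.5
c = 'black'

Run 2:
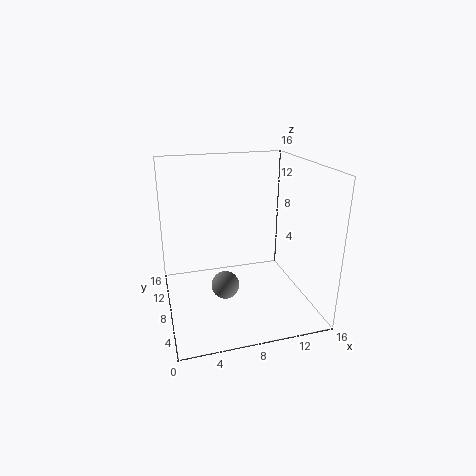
x = 6
y = 6
z = 3.5
c = 'gray'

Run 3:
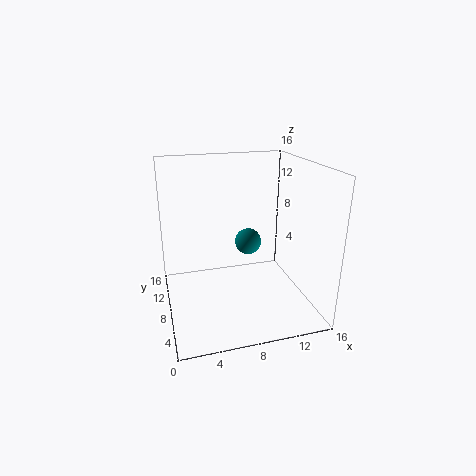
x = 9.5
y = 9
z = 7
c = 'teal'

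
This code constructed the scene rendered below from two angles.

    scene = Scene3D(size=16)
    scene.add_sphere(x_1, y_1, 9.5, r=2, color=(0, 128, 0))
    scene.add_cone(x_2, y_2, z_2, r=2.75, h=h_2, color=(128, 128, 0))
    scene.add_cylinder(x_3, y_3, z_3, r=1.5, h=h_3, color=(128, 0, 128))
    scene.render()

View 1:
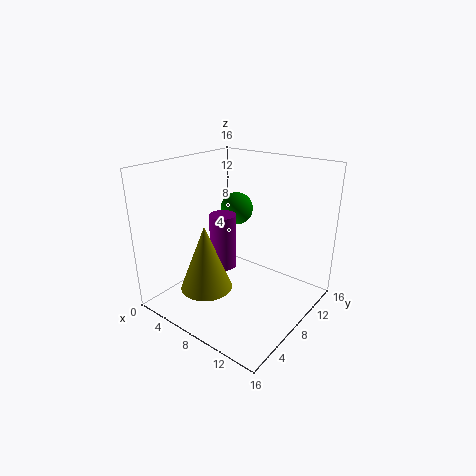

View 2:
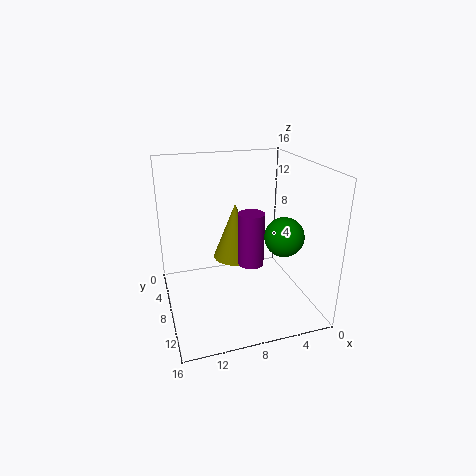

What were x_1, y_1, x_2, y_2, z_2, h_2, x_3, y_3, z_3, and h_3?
x_1 = 4.5; y_1 = 12.25; x_2 = 7; y_2 = 3.75; z_2 = 3.5; h_2 = 7; x_3 = 6.25; y_3 = 7.5; z_3 = 4.25; h_3 = 6.25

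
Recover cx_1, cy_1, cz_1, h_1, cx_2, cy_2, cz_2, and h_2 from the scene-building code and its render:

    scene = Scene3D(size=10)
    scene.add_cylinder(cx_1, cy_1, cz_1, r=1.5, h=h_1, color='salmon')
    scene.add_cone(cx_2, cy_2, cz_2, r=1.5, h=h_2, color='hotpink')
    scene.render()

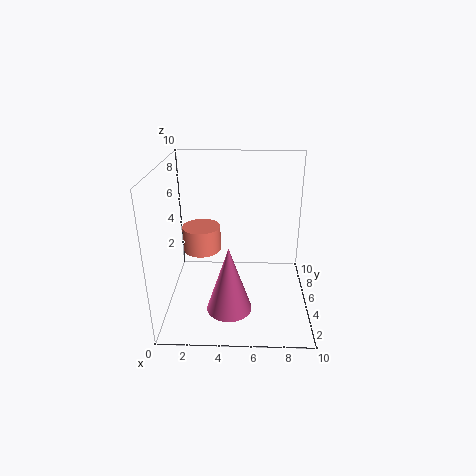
cx_1 = 2; cy_1 = 8; cz_1 = 2.5; h_1 = 2; cx_2 = 4.5; cy_2 = 2.5; cz_2 = 1; h_2 = 4.5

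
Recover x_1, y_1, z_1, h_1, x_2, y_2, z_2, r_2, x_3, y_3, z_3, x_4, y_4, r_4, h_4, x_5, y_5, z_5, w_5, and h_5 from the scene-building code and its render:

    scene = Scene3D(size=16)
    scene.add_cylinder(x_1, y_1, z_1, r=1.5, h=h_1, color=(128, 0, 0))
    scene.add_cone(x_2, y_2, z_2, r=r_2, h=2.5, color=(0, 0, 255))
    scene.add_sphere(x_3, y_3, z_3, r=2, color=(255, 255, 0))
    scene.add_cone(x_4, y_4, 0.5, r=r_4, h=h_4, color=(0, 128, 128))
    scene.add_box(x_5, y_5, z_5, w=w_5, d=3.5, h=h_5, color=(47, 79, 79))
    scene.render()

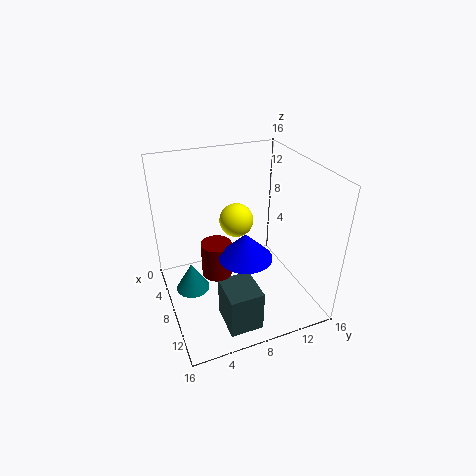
x_1 = 11; y_1 = 4.5; z_1 = 6.5; h_1 = 3.5; x_2 = 13.5; y_2 = 6.5; z_2 = 9.5; r_2 = 2.5; x_3 = 5; y_3 = 9; z_3 = 8.5; x_4 = 5.5; y_4 = 3; r_4 = 2; h_4 = 3.5; x_5 = 11; y_5 = 4.5; z_5 = 1; w_5 = 4; h_5 = 4.5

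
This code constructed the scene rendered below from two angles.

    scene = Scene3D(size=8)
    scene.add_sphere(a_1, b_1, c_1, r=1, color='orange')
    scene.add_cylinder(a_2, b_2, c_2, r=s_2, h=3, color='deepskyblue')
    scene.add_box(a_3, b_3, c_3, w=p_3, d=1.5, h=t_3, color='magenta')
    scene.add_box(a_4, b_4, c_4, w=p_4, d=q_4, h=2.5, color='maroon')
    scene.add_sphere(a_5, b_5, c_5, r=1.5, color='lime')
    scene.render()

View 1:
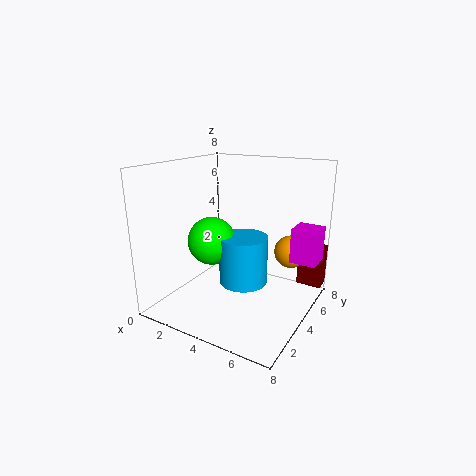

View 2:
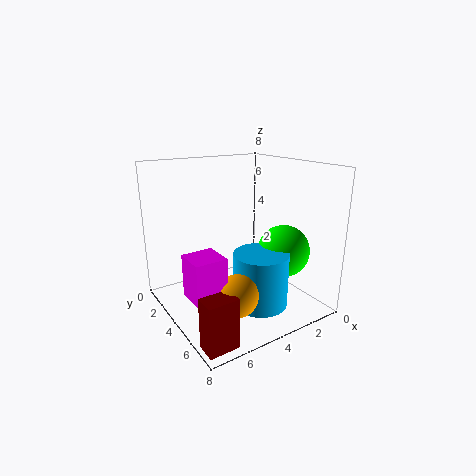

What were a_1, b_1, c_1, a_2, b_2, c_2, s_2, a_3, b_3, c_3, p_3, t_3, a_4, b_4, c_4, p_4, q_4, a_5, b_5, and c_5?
a_1 = 6
b_1 = 7
c_1 = 2.5
a_2 = 3.5
b_2 = 5.5
c_2 = 0.5
s_2 = 1.5
a_3 = 6.5
b_3 = 5.5
c_3 = 2.5
p_3 = 1.5
t_3 = 2
a_4 = 6.5
b_4 = 7
c_4 = 0.5
p_4 = 1.5
q_4 = 1
a_5 = 1.5
b_5 = 5
c_5 = 3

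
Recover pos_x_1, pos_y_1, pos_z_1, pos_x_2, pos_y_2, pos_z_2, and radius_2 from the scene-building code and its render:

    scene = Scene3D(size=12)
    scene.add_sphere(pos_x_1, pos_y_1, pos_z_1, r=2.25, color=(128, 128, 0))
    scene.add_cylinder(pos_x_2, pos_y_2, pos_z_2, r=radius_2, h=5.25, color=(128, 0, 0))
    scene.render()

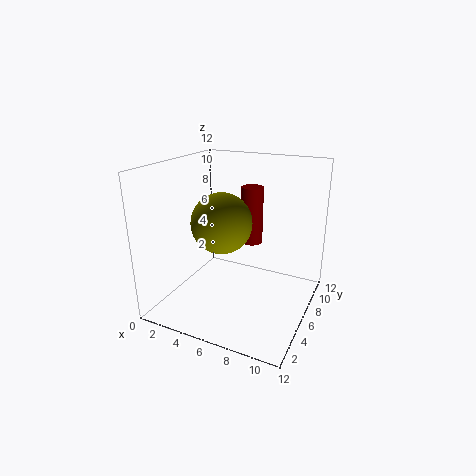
pos_x_1 = 6, pos_y_1 = 3.25, pos_z_1 = 8.25, pos_x_2 = 5.75, pos_y_2 = 9.5, pos_z_2 = 4.25, radius_2 = 1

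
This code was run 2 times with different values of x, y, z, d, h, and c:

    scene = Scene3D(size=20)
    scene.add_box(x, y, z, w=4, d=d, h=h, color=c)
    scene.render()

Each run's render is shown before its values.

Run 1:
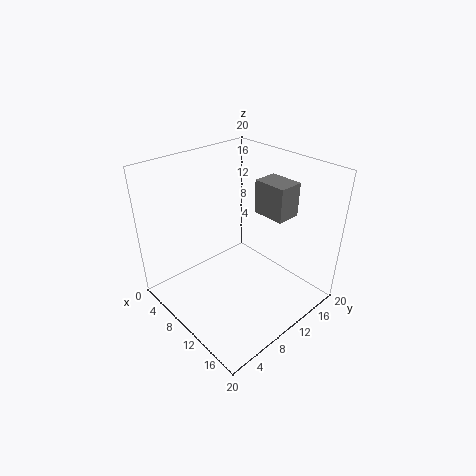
x = 14, y = 9, z = 16, d = 3, h = 4, c = 'gray'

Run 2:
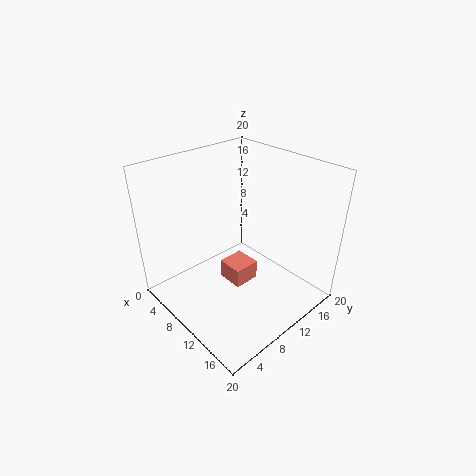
x = 6, y = 10, z = 1, d = 4, h = 3, c = 'salmon'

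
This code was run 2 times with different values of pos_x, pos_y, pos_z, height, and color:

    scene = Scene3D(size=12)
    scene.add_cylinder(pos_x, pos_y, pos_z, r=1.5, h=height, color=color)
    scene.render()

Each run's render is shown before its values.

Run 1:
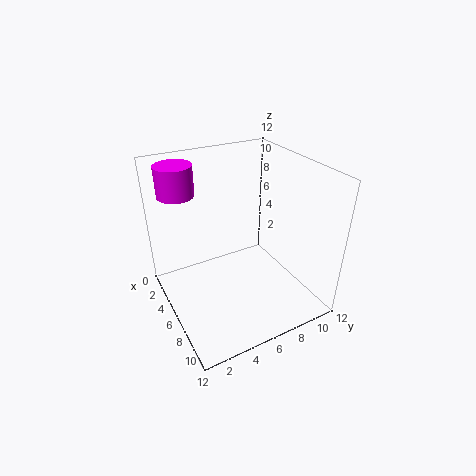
pos_x = 3; pos_y = 2; pos_z = 9.5; height = 2.5; color = 'magenta'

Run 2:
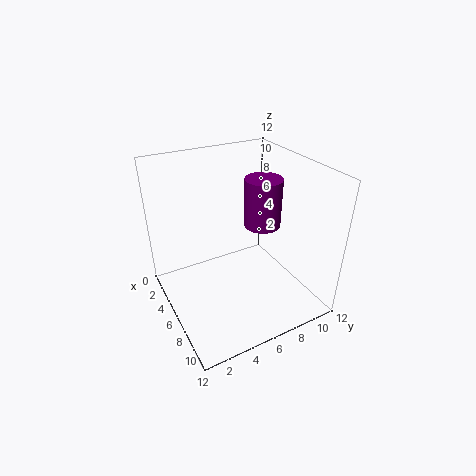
pos_x = 6.5; pos_y = 8; pos_z = 7; height = 4; color = 'purple'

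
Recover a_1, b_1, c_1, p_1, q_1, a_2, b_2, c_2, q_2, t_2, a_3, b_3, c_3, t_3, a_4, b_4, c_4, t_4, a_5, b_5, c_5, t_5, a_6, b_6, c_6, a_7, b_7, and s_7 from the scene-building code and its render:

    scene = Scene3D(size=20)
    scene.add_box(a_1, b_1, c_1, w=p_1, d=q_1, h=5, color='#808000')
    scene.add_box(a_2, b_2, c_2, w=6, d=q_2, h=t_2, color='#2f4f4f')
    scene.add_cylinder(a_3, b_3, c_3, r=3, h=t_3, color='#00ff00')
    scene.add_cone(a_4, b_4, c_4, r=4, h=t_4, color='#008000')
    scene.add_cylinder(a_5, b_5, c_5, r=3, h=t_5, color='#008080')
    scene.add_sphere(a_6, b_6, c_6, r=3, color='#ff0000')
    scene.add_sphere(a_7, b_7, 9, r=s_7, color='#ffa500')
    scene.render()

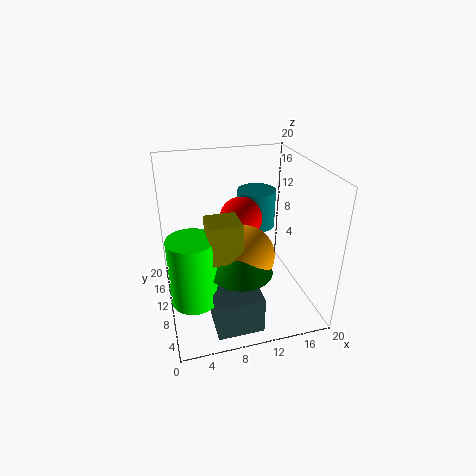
a_1 = 5
b_1 = 4
c_1 = 10
p_1 = 4
q_1 = 4
a_2 = 5
b_2 = 1
c_2 = 1
q_2 = 5
t_2 = 5
a_3 = 3
b_3 = 6
c_3 = 4
t_3 = 9
a_4 = 9
b_4 = 5
c_4 = 8
t_4 = 4
a_5 = 15
b_5 = 17
c_5 = 8
t_5 = 6
a_6 = 11
b_6 = 12
c_6 = 12
a_7 = 10
b_7 = 7
s_7 = 4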